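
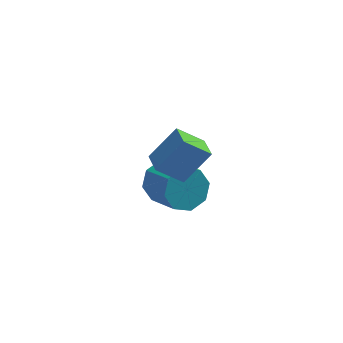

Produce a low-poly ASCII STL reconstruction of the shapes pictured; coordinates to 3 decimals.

solid 
facet normal -0.614 -0.308 -0.727
outer loop
vertex 1.858 -1.588 2.046
vertex 1.577 -0.593 1.862
vertex 2.964 -1.457 1.056
endloop
endfacet
facet normal 0.268 -0.948 0.174
outer loop
vertex 4.063 -0.907 2.358
vertex 1.858 -1.588 2.046
vertex 2.964 -1.457 1.056
endloop
endfacet
facet normal -0.614 -0.307 -0.727
outer loop
vertex 2.964 -1.457 1.056
vertex 1.577 -0.593 1.862
vertex 2.683 -0.462 0.873
endloop
endfacet
facet normal 0.743 0.088 -0.664
outer loop
vertex 2.683 -0.462 0.873
vertex 4.063 -0.907 2.358
vertex 2.964 -1.457 1.056
endloop
endfacet
facet normal -0.743 -0.087 0.664
outer loop
vertex 1.858 -1.588 2.046
vertex 2.676 -0.043 3.164
vertex 1.577 -0.593 1.862
endloop
endfacet
facet normal 0.268 -0.948 0.174
outer loop
vertex 2.957 -1.038 3.347
vertex 1.858 -1.588 2.046
vertex 4.063 -0.907 2.358
endloop
endfacet
facet normal -0.742 -0.088 0.664
outer loop
vertex 2.957 -1.038 3.347
vertex 2.676 -0.043 3.164
vertex 1.858 -1.588 2.046
endloop
endfacet
facet normal -0.268 0.948 -0.174
outer loop
vertex 1.577 -0.593 1.862
vertex 2.676 -0.043 3.164
vertex 2.683 -0.462 0.873
endloop
endfacet
facet normal 0.743 0.087 -0.664
outer loop
vertex 3.782 0.088 2.174
vertex 4.063 -0.907 2.358
vertex 2.683 -0.462 0.873
endloop
endfacet
facet normal -0.268 0.948 -0.174
outer loop
vertex 2.683 -0.462 0.873
vertex 2.676 -0.043 3.164
vertex 3.782 0.088 2.174
endloop
endfacet
facet normal 0.614 0.308 0.727
outer loop
vertex 3.782 0.088 2.174
vertex 2.957 -1.038 3.347
vertex 4.063 -0.907 2.358
endloop
endfacet
facet normal 0.614 0.307 0.727
outer loop
vertex 2.676 -0.043 3.164
vertex 2.957 -1.038 3.347
vertex 3.782 0.088 2.174
endloop
endfacet
facet normal -0.477 0.723 -0.500
outer loop
vertex 2.729 2.534 -1.988
vertex 2.185 1.795 -2.538
vertex 2.027 2.324 -1.622
endloop
endfacet
facet normal 0.195 0.642 0.742
outer loop
vertex 2.729 2.534 -1.988
vertex 2.027 2.324 -1.622
vertex 3.658 1.125 -1.012
endloop
endfacet
facet normal 0.195 0.642 0.741
outer loop
vertex 3.658 1.125 -1.012
vertex 2.027 2.324 -1.622
vertex 2.957 0.915 -0.646
endloop
endfacet
facet normal 0.478 -0.722 0.500
outer loop
vertex 3.658 1.125 -1.012
vertex 2.957 0.915 -0.646
vertex 3.115 0.385 -1.562
endloop
endfacet
facet normal -0.477 0.723 -0.500
outer loop
vertex 2.027 2.324 -1.622
vertex 2.185 1.795 -2.538
vertex 1.417 1.804 -1.792
endloop
endfacet
facet normal -0.468 0.274 0.841
outer loop
vertex 2.027 2.324 -1.622
vertex 1.417 1.804 -1.792
vertex 2.957 0.915 -0.646
endloop
endfacet
facet normal -0.468 0.273 0.841
outer loop
vertex 2.957 0.915 -0.646
vertex 1.417 1.804 -1.792
vertex 2.347 0.395 -0.817
endloop
endfacet
facet normal 0.476 -0.723 0.500
outer loop
vertex 2.957 0.915 -0.646
vertex 2.347 0.395 -0.817
vertex 3.115 0.385 -1.562
endloop
endfacet
facet normal -0.477 0.722 -0.500
outer loop
vertex 1.417 1.804 -1.792
vertex 2.185 1.795 -2.538
vertex 1.258 1.278 -2.4
endloop
endfacet
facet normal -0.857 -0.257 0.446
outer loop
vertex 1.417 1.804 -1.792
vertex 1.258 1.278 -2.4
vertex 2.347 0.395 -0.817
endloop
endfacet
facet normal -0.857 -0.256 0.447
outer loop
vertex 2.347 0.395 -0.817
vertex 1.258 1.278 -2.4
vertex 2.188 -0.131 -1.424
endloop
endfacet
facet normal 0.477 -0.722 0.501
outer loop
vertex 2.347 0.395 -0.817
vertex 2.188 -0.131 -1.424
vertex 3.115 0.385 -1.562
endloop
endfacet
facet normal -0.477 0.722 -0.501
outer loop
vertex 1.258 1.278 -2.4
vertex 2.185 1.795 -2.538
vertex 1.642 1.055 -3.088
endloop
endfacet
facet normal -0.743 -0.635 -0.209
outer loop
vertex 1.258 1.278 -2.4
vertex 1.642 1.055 -3.088
vertex 2.188 -0.131 -1.424
endloop
endfacet
facet normal -0.744 -0.635 -0.208
outer loop
vertex 2.188 -0.131 -1.424
vertex 1.642 1.055 -3.088
vertex 2.571 -0.354 -2.112
endloop
endfacet
facet normal 0.477 -0.723 0.500
outer loop
vertex 2.188 -0.131 -1.424
vertex 2.571 -0.354 -2.112
vertex 3.115 0.385 -1.562
endloop
endfacet
facet normal -0.478 0.722 -0.500
outer loop
vertex 1.642 1.055 -3.088
vertex 2.185 1.795 -2.538
vertex 2.343 1.265 -3.454
endloop
endfacet
facet normal -0.195 -0.642 -0.741
outer loop
vertex 1.642 1.055 -3.088
vertex 2.343 1.265 -3.454
vertex 2.571 -0.354 -2.112
endloop
endfacet
facet normal -0.195 -0.642 -0.742
outer loop
vertex 2.571 -0.354 -2.112
vertex 2.343 1.265 -3.454
vertex 3.273 -0.144 -2.478
endloop
endfacet
facet normal 0.477 -0.723 0.500
outer loop
vertex 2.571 -0.354 -2.112
vertex 3.273 -0.144 -2.478
vertex 3.115 0.385 -1.562
endloop
endfacet
facet normal -0.476 0.723 -0.500
outer loop
vertex 2.343 1.265 -3.454
vertex 2.185 1.795 -2.538
vertex 2.953 1.785 -3.283
endloop
endfacet
facet normal 0.468 -0.273 -0.840
outer loop
vertex 2.343 1.265 -3.454
vertex 2.953 1.785 -3.283
vertex 3.273 -0.144 -2.478
endloop
endfacet
facet normal 0.467 -0.273 -0.841
outer loop
vertex 3.273 -0.144 -2.478
vertex 2.953 1.785 -3.283
vertex 3.883 0.376 -2.308
endloop
endfacet
facet normal 0.477 -0.723 0.500
outer loop
vertex 3.273 -0.144 -2.478
vertex 3.883 0.376 -2.308
vertex 3.115 0.385 -1.562
endloop
endfacet
facet normal -0.477 0.722 -0.501
outer loop
vertex 2.953 1.785 -3.283
vertex 2.185 1.795 -2.538
vertex 3.112 2.311 -2.676
endloop
endfacet
facet normal 0.857 0.257 -0.447
outer loop
vertex 2.953 1.785 -3.283
vertex 3.112 2.311 -2.676
vertex 3.883 0.376 -2.308
endloop
endfacet
facet normal 0.857 0.257 -0.446
outer loop
vertex 3.883 0.376 -2.308
vertex 3.112 2.311 -2.676
vertex 4.042 0.902 -1.7
endloop
endfacet
facet normal 0.477 -0.722 0.500
outer loop
vertex 3.883 0.376 -2.308
vertex 4.042 0.902 -1.7
vertex 3.115 0.385 -1.562
endloop
endfacet
facet normal -0.477 0.723 -0.500
outer loop
vertex 3.112 2.311 -2.676
vertex 2.185 1.795 -2.538
vertex 2.729 2.534 -1.988
endloop
endfacet
facet normal 0.744 0.635 0.208
outer loop
vertex 3.112 2.311 -2.676
vertex 2.729 2.534 -1.988
vertex 4.042 0.902 -1.7
endloop
endfacet
facet normal 0.744 0.635 0.209
outer loop
vertex 4.042 0.902 -1.7
vertex 2.729 2.534 -1.988
vertex 3.658 1.125 -1.012
endloop
endfacet
facet normal 0.477 -0.722 0.501
outer loop
vertex 4.042 0.902 -1.7
vertex 3.658 1.125 -1.012
vertex 3.115 0.385 -1.562
endloop
endfacet

endsolid


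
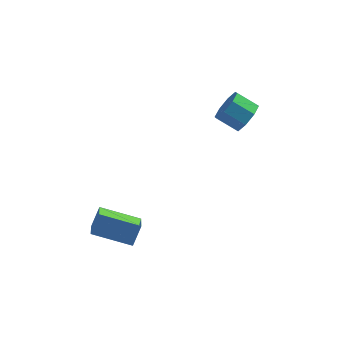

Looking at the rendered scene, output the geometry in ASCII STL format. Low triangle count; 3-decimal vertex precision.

solid 
facet normal -0.333 -0.463 -0.821
outer loop
vertex -2.579 -4.145 -1.463
vertex -4.105 -3.917 -0.972
vertex -2.601 -3.349 -1.903
endloop
endfacet
facet normal 0.943 -0.141 -0.302
outer loop
vertex -2.295 -2.923 -1.148
vertex -2.579 -4.145 -1.463
vertex -2.601 -3.349 -1.903
endloop
endfacet
facet normal -0.333 -0.463 -0.821
outer loop
vertex -2.601 -3.349 -1.903
vertex -4.105 -3.917 -0.972
vertex -4.128 -3.121 -1.412
endloop
endfacet
facet normal -0.025 0.875 -0.484
outer loop
vertex -4.128 -3.121 -1.412
vertex -2.295 -2.923 -1.148
vertex -2.601 -3.349 -1.903
endloop
endfacet
facet normal 0.025 -0.875 0.484
outer loop
vertex -2.579 -4.145 -1.463
vertex -3.799 -3.491 -0.217
vertex -4.105 -3.917 -0.972
endloop
endfacet
facet normal 0.942 -0.141 -0.304
outer loop
vertex -2.272 -3.719 -0.708
vertex -2.579 -4.145 -1.463
vertex -2.295 -2.923 -1.148
endloop
endfacet
facet normal 0.025 -0.875 0.484
outer loop
vertex -2.272 -3.719 -0.708
vertex -3.799 -3.491 -0.217
vertex -2.579 -4.145 -1.463
endloop
endfacet
facet normal -0.943 0.140 0.303
outer loop
vertex -4.105 -3.917 -0.972
vertex -3.799 -3.491 -0.217
vertex -4.128 -3.121 -1.412
endloop
endfacet
facet normal -0.025 0.875 -0.484
outer loop
vertex -3.821 -2.695 -0.657
vertex -2.295 -2.923 -1.148
vertex -4.128 -3.121 -1.412
endloop
endfacet
facet normal -0.942 0.142 0.303
outer loop
vertex -4.128 -3.121 -1.412
vertex -3.799 -3.491 -0.217
vertex -3.821 -2.695 -0.657
endloop
endfacet
facet normal 0.333 0.463 0.821
outer loop
vertex -3.821 -2.695 -0.657
vertex -2.272 -3.719 -0.708
vertex -2.295 -2.923 -1.148
endloop
endfacet
facet normal 0.333 0.463 0.821
outer loop
vertex -3.799 -3.491 -0.217
vertex -2.272 -3.719 -0.708
vertex -3.821 -2.695 -0.657
endloop
endfacet
facet normal 0.812 -0.300 -0.501
outer loop
vertex 2.108 0.984 1.844
vertex 1.686 0.82 1.259
vertex 2.05 1.422 1.488
endloop
endfacet
facet normal 0.576 0.560 0.595
outer loop
vertex 2.108 0.984 1.844
vertex 2.05 1.422 1.488
vertex 1.297 1.284 2.346
endloop
endfacet
facet normal 0.576 0.560 0.595
outer loop
vertex 1.297 1.284 2.346
vertex 2.05 1.422 1.488
vertex 1.239 1.722 1.99
endloop
endfacet
facet normal -0.811 0.301 0.502
outer loop
vertex 1.297 1.284 2.346
vertex 1.239 1.722 1.99
vertex 0.874 1.12 1.761
endloop
endfacet
facet normal 0.811 -0.299 -0.503
outer loop
vertex 2.05 1.422 1.488
vertex 1.686 0.82 1.259
vertex 1.778 1.506 0.999
endloop
endfacet
facet normal 0.334 0.942 -0.024
outer loop
vertex 2.05 1.422 1.488
vertex 1.778 1.506 0.999
vertex 1.239 1.722 1.99
endloop
endfacet
facet normal 0.335 0.942 -0.023
outer loop
vertex 1.239 1.722 1.99
vertex 1.778 1.506 0.999
vertex 0.967 1.807 1.501
endloop
endfacet
facet normal -0.811 0.300 0.503
outer loop
vertex 1.239 1.722 1.99
vertex 0.967 1.807 1.501
vertex 0.874 1.12 1.761
endloop
endfacet
facet normal 0.811 -0.299 -0.503
outer loop
vertex 1.778 1.506 0.999
vertex 1.686 0.82 1.259
vertex 1.452 1.189 0.662
endloop
endfacet
facet normal -0.102 0.772 -0.628
outer loop
vertex 1.778 1.506 0.999
vertex 1.452 1.189 0.662
vertex 0.967 1.807 1.501
endloop
endfacet
facet normal -0.103 0.771 -0.628
outer loop
vertex 0.967 1.807 1.501
vertex 1.452 1.189 0.662
vertex 0.641 1.489 1.164
endloop
endfacet
facet normal -0.811 0.300 0.502
outer loop
vertex 0.967 1.807 1.501
vertex 0.641 1.489 1.164
vertex 0.874 1.12 1.761
endloop
endfacet
facet normal 0.811 -0.299 -0.503
outer loop
vertex 1.452 1.189 0.662
vertex 1.686 0.82 1.259
vertex 1.263 0.656 0.674
endloop
endfacet
facet normal -0.479 0.151 -0.865
outer loop
vertex 1.452 1.189 0.662
vertex 1.263 0.656 0.674
vertex 0.641 1.489 1.164
endloop
endfacet
facet normal -0.479 0.151 -0.865
outer loop
vertex 0.641 1.489 1.164
vertex 1.263 0.656 0.674
vertex 0.452 0.956 1.176
endloop
endfacet
facet normal -0.812 0.299 0.502
outer loop
vertex 0.641 1.489 1.164
vertex 0.452 0.956 1.176
vertex 0.874 1.12 1.761
endloop
endfacet
facet normal 0.811 -0.301 -0.502
outer loop
vertex 1.263 0.656 0.674
vertex 1.686 0.82 1.259
vertex 1.321 0.218 1.03
endloop
endfacet
facet normal -0.576 -0.560 -0.595
outer loop
vertex 1.263 0.656 0.674
vertex 1.321 0.218 1.03
vertex 0.452 0.956 1.176
endloop
endfacet
facet normal -0.576 -0.560 -0.595
outer loop
vertex 0.452 0.956 1.176
vertex 1.321 0.218 1.03
vertex 0.51 0.518 1.532
endloop
endfacet
facet normal -0.812 0.300 0.501
outer loop
vertex 0.452 0.956 1.176
vertex 0.51 0.518 1.532
vertex 0.874 1.12 1.761
endloop
endfacet
facet normal 0.811 -0.300 -0.503
outer loop
vertex 1.321 0.218 1.03
vertex 1.686 0.82 1.259
vertex 1.593 0.133 1.519
endloop
endfacet
facet normal -0.335 -0.942 0.022
outer loop
vertex 1.321 0.218 1.03
vertex 1.593 0.133 1.519
vertex 0.51 0.518 1.532
endloop
endfacet
facet normal -0.335 -0.942 0.024
outer loop
vertex 0.51 0.518 1.532
vertex 1.593 0.133 1.519
vertex 0.782 0.434 2.021
endloop
endfacet
facet normal -0.811 0.299 0.503
outer loop
vertex 0.51 0.518 1.532
vertex 0.782 0.434 2.021
vertex 0.874 1.12 1.761
endloop
endfacet
facet normal 0.811 -0.300 -0.502
outer loop
vertex 1.593 0.133 1.519
vertex 1.686 0.82 1.259
vertex 1.919 0.451 1.856
endloop
endfacet
facet normal 0.103 -0.771 0.628
outer loop
vertex 1.593 0.133 1.519
vertex 1.919 0.451 1.856
vertex 0.782 0.434 2.021
endloop
endfacet
facet normal 0.103 -0.772 0.627
outer loop
vertex 0.782 0.434 2.021
vertex 1.919 0.451 1.856
vertex 1.108 0.751 2.358
endloop
endfacet
facet normal -0.811 0.299 0.503
outer loop
vertex 0.782 0.434 2.021
vertex 1.108 0.751 2.358
vertex 0.874 1.12 1.761
endloop
endfacet
facet normal 0.812 -0.299 -0.502
outer loop
vertex 1.919 0.451 1.856
vertex 1.686 0.82 1.259
vertex 2.108 0.984 1.844
endloop
endfacet
facet normal 0.479 -0.151 0.865
outer loop
vertex 1.919 0.451 1.856
vertex 2.108 0.984 1.844
vertex 1.108 0.751 2.358
endloop
endfacet
facet normal 0.479 -0.151 0.865
outer loop
vertex 1.108 0.751 2.358
vertex 2.108 0.984 1.844
vertex 1.297 1.284 2.346
endloop
endfacet
facet normal -0.811 0.299 0.503
outer loop
vertex 1.108 0.751 2.358
vertex 1.297 1.284 2.346
vertex 0.874 1.12 1.761
endloop
endfacet

endsolid


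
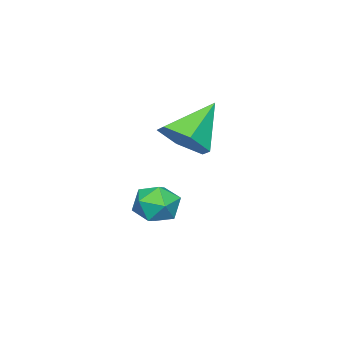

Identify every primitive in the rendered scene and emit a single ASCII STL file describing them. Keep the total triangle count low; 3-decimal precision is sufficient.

solid 
facet normal -0.959 -0.276 -0.063
outer loop
vertex -3.657 -2.368 -3.892
vertex -3.415 -3.239 -3.757
vertex -3.616 -2.705 -3.042
endloop
endfacet
facet normal -0.901 0.386 0.197
outer loop
vertex -3.657 -2.368 -3.892
vertex -3.616 -2.705 -3.042
vertex -3.295 -1.867 -3.217
endloop
endfacet
facet normal -0.554 0.783 -0.284
outer loop
vertex -3.657 -2.368 -3.892
vertex -3.295 -1.867 -3.217
vertex -2.896 -1.883 -4.04
endloop
endfacet
facet normal -0.397 0.366 -0.842
outer loop
vertex -3.657 -2.368 -3.892
vertex -2.896 -1.883 -4.04
vertex -2.97 -2.731 -4.374
endloop
endfacet
facet normal -0.647 -0.289 -0.705
outer loop
vertex -3.657 -2.368 -3.892
vertex -2.97 -2.731 -4.374
vertex -3.415 -3.239 -3.757
endloop
endfacet
facet normal -0.502 0.357 0.788
outer loop
vertex -3.295 -1.867 -3.217
vertex -3.616 -2.705 -3.042
vertex -2.83 -2.429 -2.666
endloop
endfacet
facet normal -0.596 -0.715 0.366
outer loop
vertex -3.616 -2.705 -3.042
vertex -3.415 -3.239 -3.757
vertex -2.904 -3.277 -3.0
endloop
endfacet
facet normal -0.092 -0.735 -0.672
outer loop
vertex -3.415 -3.239 -3.757
vertex -2.97 -2.731 -4.374
vertex -2.505 -3.293 -3.823
endloop
endfacet
facet normal 0.313 0.324 -0.893
outer loop
vertex -2.97 -2.731 -4.374
vertex -2.896 -1.883 -4.04
vertex -2.184 -2.455 -3.998
endloop
endfacet
facet normal 0.060 0.998 0.010
outer loop
vertex -2.896 -1.883 -4.04
vertex -3.295 -1.867 -3.217
vertex -2.385 -1.921 -3.283
endloop
endfacet
facet normal 0.397 -0.366 0.842
outer loop
vertex -2.143 -2.792 -3.148
vertex -2.83 -2.429 -2.666
vertex -2.904 -3.277 -3.0
endloop
endfacet
facet normal 0.554 -0.783 0.284
outer loop
vertex -2.143 -2.792 -3.148
vertex -2.904 -3.277 -3.0
vertex -2.505 -3.293 -3.823
endloop
endfacet
facet normal 0.901 -0.386 -0.197
outer loop
vertex -2.143 -2.792 -3.148
vertex -2.505 -3.293 -3.823
vertex -2.184 -2.455 -3.998
endloop
endfacet
facet normal 0.959 0.276 0.063
outer loop
vertex -2.143 -2.792 -3.148
vertex -2.184 -2.455 -3.998
vertex -2.385 -1.921 -3.283
endloop
endfacet
facet normal 0.647 0.289 0.705
outer loop
vertex -2.143 -2.792 -3.148
vertex -2.385 -1.921 -3.283
vertex -2.83 -2.429 -2.666
endloop
endfacet
facet normal -0.313 -0.324 0.893
outer loop
vertex -2.904 -3.277 -3.0
vertex -2.83 -2.429 -2.666
vertex -3.616 -2.705 -3.042
endloop
endfacet
facet normal -0.060 -0.998 -0.010
outer loop
vertex -2.505 -3.293 -3.823
vertex -2.904 -3.277 -3.0
vertex -3.415 -3.239 -3.757
endloop
endfacet
facet normal 0.502 -0.357 -0.788
outer loop
vertex -2.184 -2.455 -3.998
vertex -2.505 -3.293 -3.823
vertex -2.97 -2.731 -4.374
endloop
endfacet
facet normal 0.596 0.715 -0.366
outer loop
vertex -2.385 -1.921 -3.283
vertex -2.184 -2.455 -3.998
vertex -2.896 -1.883 -4.04
endloop
endfacet
facet normal 0.092 0.735 0.672
outer loop
vertex -2.83 -2.429 -2.666
vertex -2.385 -1.921 -3.283
vertex -3.295 -1.867 -3.217
endloop
endfacet
facet normal 0.701 -0.199 -0.684
outer loop
vertex -1.877 -1.672 0.535
vertex -2.513 -1.315 -0.221
vertex -1.853 -0.658 0.264
endloop
endfacet
facet normal 0.351 0.234 0.907
outer loop
vertex -1.877 -1.672 0.535
vertex -1.853 -0.658 0.264
vertex -3.887 -0.925 1.121
endloop
endfacet
facet normal 0.701 -0.199 -0.684
outer loop
vertex -1.853 -0.658 0.264
vertex -2.513 -1.315 -0.221
vertex -2.489 -0.301 -0.492
endloop
endfacet
facet normal 0.046 0.918 0.395
outer loop
vertex -1.853 -0.658 0.264
vertex -2.489 -0.301 -0.492
vertex -3.887 -0.925 1.121
endloop
endfacet
facet normal 0.701 -0.200 -0.685
outer loop
vertex -2.489 -0.301 -0.492
vertex -2.513 -1.315 -0.221
vertex -3.149 -0.959 -0.976
endloop
endfacet
facet normal -0.601 0.767 -0.224
outer loop
vertex -2.489 -0.301 -0.492
vertex -3.149 -0.959 -0.976
vertex -3.887 -0.925 1.121
endloop
endfacet
facet normal 0.701 -0.200 -0.685
outer loop
vertex -3.149 -0.959 -0.976
vertex -2.513 -1.315 -0.221
vertex -3.173 -1.973 -0.705
endloop
endfacet
facet normal -0.942 -0.066 -0.330
outer loop
vertex -3.149 -0.959 -0.976
vertex -3.173 -1.973 -0.705
vertex -3.887 -0.925 1.121
endloop
endfacet
facet normal 0.701 -0.199 -0.685
outer loop
vertex -3.173 -1.973 -0.705
vertex -2.513 -1.315 -0.221
vertex -2.536 -2.329 0.05
endloop
endfacet
facet normal -0.635 -0.750 0.182
outer loop
vertex -3.173 -1.973 -0.705
vertex -2.536 -2.329 0.05
vertex -3.887 -0.925 1.121
endloop
endfacet
facet normal 0.702 -0.199 -0.684
outer loop
vertex -2.536 -2.329 0.05
vertex -2.513 -1.315 -0.221
vertex -1.877 -1.672 0.535
endloop
endfacet
facet normal 0.010 -0.600 0.800
outer loop
vertex -2.536 -2.329 0.05
vertex -1.877 -1.672 0.535
vertex -3.887 -0.925 1.121
endloop
endfacet

endsolid


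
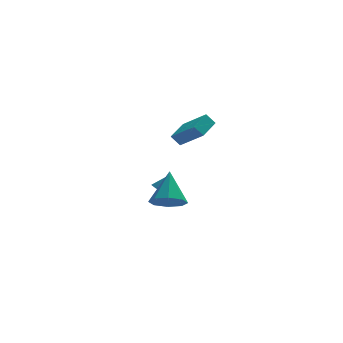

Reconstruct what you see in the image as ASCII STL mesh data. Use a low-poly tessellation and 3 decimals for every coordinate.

solid 
facet normal -0.595 0.225 0.772
outer loop
vertex 1.46 -0.94 4.265
vertex 2.421 0.221 4.667
vertex 0.458 0.28 3.138
endloop
endfacet
facet normal -0.616 -0.744 -0.258
outer loop
vertex 0.939 0.099 2.513
vertex 1.46 -0.94 4.265
vertex 0.458 0.28 3.138
endloop
endfacet
facet normal -0.595 0.224 0.772
outer loop
vertex 0.458 0.28 3.138
vertex 2.421 0.221 4.667
vertex 1.418 1.442 3.54
endloop
endfacet
facet normal -0.518 0.629 -0.580
outer loop
vertex 1.418 1.442 3.54
vertex 0.939 0.099 2.513
vertex 0.458 0.28 3.138
endloop
endfacet
facet normal 0.517 -0.629 0.580
outer loop
vertex 1.46 -0.94 4.265
vertex 2.902 0.04 4.042
vertex 2.421 0.221 4.667
endloop
endfacet
facet normal -0.616 -0.744 -0.258
outer loop
vertex 1.942 -1.122 3.64
vertex 1.46 -0.94 4.265
vertex 0.939 0.099 2.513
endloop
endfacet
facet normal 0.517 -0.628 0.582
outer loop
vertex 1.942 -1.122 3.64
vertex 2.902 0.04 4.042
vertex 1.46 -0.94 4.265
endloop
endfacet
facet normal 0.616 0.744 0.258
outer loop
vertex 2.421 0.221 4.667
vertex 2.902 0.04 4.042
vertex 1.418 1.442 3.54
endloop
endfacet
facet normal -0.516 0.629 -0.581
outer loop
vertex 1.9 1.26 2.915
vertex 0.939 0.099 2.513
vertex 1.418 1.442 3.54
endloop
endfacet
facet normal 0.616 0.744 0.258
outer loop
vertex 1.418 1.442 3.54
vertex 2.902 0.04 4.042
vertex 1.9 1.26 2.915
endloop
endfacet
facet normal 0.594 -0.225 -0.772
outer loop
vertex 1.9 1.26 2.915
vertex 1.942 -1.122 3.64
vertex 0.939 0.099 2.513
endloop
endfacet
facet normal 0.595 -0.224 -0.772
outer loop
vertex 2.902 0.04 4.042
vertex 1.942 -1.122 3.64
vertex 1.9 1.26 2.915
endloop
endfacet
facet normal -0.320 -0.017 -0.947
outer loop
vertex 1.446 3.626 -2.446
vertex 0.766 3.451 -2.213
vertex 1.058 4.122 -2.324
endloop
endfacet
facet normal 0.786 0.540 0.301
outer loop
vertex 1.446 3.626 -2.446
vertex 1.058 4.122 -2.324
vertex 1.094 3.469 -1.247
endloop
endfacet
facet normal -0.321 -0.017 -0.947
outer loop
vertex 1.058 4.122 -2.324
vertex 0.766 3.451 -2.213
vertex 0.45 4.113 -2.118
endloop
endfacet
facet normal 0.160 0.847 0.508
outer loop
vertex 1.058 4.122 -2.324
vertex 0.45 4.113 -2.118
vertex 1.094 3.469 -1.247
endloop
endfacet
facet normal -0.321 -0.018 -0.947
outer loop
vertex 0.45 4.113 -2.118
vertex 0.766 3.451 -2.213
vertex 0.08 3.605 -1.983
endloop
endfacet
facet normal -0.454 0.522 0.722
outer loop
vertex 0.45 4.113 -2.118
vertex 0.08 3.605 -1.983
vertex 1.094 3.469 -1.247
endloop
endfacet
facet normal -0.321 -0.017 -0.947
outer loop
vertex 0.08 3.605 -1.983
vertex 0.766 3.451 -2.213
vertex 0.228 2.981 -2.022
endloop
endfacet
facet normal -0.593 -0.190 0.782
outer loop
vertex 0.08 3.605 -1.983
vertex 0.228 2.981 -2.022
vertex 1.094 3.469 -1.247
endloop
endfacet
facet normal -0.320 -0.018 -0.947
outer loop
vertex 0.228 2.981 -2.022
vertex 0.766 3.451 -2.213
vertex 0.781 2.711 -2.204
endloop
endfacet
facet normal -0.154 -0.749 0.644
outer loop
vertex 0.228 2.981 -2.022
vertex 0.781 2.711 -2.204
vertex 1.094 3.469 -1.247
endloop
endfacet
facet normal -0.321 -0.018 -0.947
outer loop
vertex 0.781 2.711 -2.204
vertex 0.766 3.451 -2.213
vertex 1.323 2.998 -2.393
endloop
endfacet
facet normal 0.534 -0.739 0.410
outer loop
vertex 0.781 2.711 -2.204
vertex 1.323 2.998 -2.393
vertex 1.094 3.469 -1.247
endloop
endfacet
facet normal -0.320 -0.017 -0.947
outer loop
vertex 1.323 2.998 -2.393
vertex 0.766 3.451 -2.213
vertex 1.446 3.626 -2.446
endloop
endfacet
facet normal 0.952 -0.165 0.258
outer loop
vertex 1.323 2.998 -2.393
vertex 1.446 3.626 -2.446
vertex 1.094 3.469 -1.247
endloop
endfacet
facet normal -0.182 -0.640 -0.747
outer loop
vertex 0.102 -3.88 -0.276
vertex -0.72 -4.25 0.242
vertex -0.569 -3.488 -0.448
endloop
endfacet
facet normal 0.537 0.797 -0.276
outer loop
vertex 0.102 -3.88 -0.276
vertex -0.569 -3.488 -0.448
vertex -0.32 -2.85 1.878
endloop
endfacet
facet normal -0.183 -0.640 -0.747
outer loop
vertex -0.569 -3.488 -0.448
vertex -0.72 -4.25 0.242
vertex -1.328 -3.542 -0.216
endloop
endfacet
facet normal -0.144 0.958 -0.247
outer loop
vertex -0.569 -3.488 -0.448
vertex -1.328 -3.542 -0.216
vertex -0.32 -2.85 1.878
endloop
endfacet
facet normal -0.183 -0.640 -0.746
outer loop
vertex -1.328 -3.542 -0.216
vertex -0.72 -4.25 0.242
vertex -1.732 -4.011 0.285
endloop
endfacet
facet normal -0.698 0.709 0.101
outer loop
vertex -1.328 -3.542 -0.216
vertex -1.732 -4.011 0.285
vertex -0.32 -2.85 1.878
endloop
endfacet
facet normal -0.183 -0.640 -0.746
outer loop
vertex -1.732 -4.011 0.285
vertex -0.72 -4.25 0.242
vertex -1.542 -4.62 0.761
endloop
endfacet
facet normal -0.800 0.194 0.568
outer loop
vertex -1.732 -4.011 0.285
vertex -1.542 -4.62 0.761
vertex -0.32 -2.85 1.878
endloop
endfacet
facet normal -0.183 -0.640 -0.747
outer loop
vertex -1.542 -4.62 0.761
vertex -0.72 -4.25 0.242
vertex -0.872 -5.013 0.933
endloop
endfacet
facet normal -0.391 -0.283 0.876
outer loop
vertex -1.542 -4.62 0.761
vertex -0.872 -5.013 0.933
vertex -0.32 -2.85 1.878
endloop
endfacet
facet normal -0.182 -0.640 -0.747
outer loop
vertex -0.872 -5.013 0.933
vertex -0.72 -4.25 0.242
vertex -0.112 -4.959 0.701
endloop
endfacet
facet normal 0.290 -0.444 0.848
outer loop
vertex -0.872 -5.013 0.933
vertex -0.112 -4.959 0.701
vertex -0.32 -2.85 1.878
endloop
endfacet
facet normal -0.183 -0.640 -0.746
outer loop
vertex -0.112 -4.959 0.701
vertex -0.72 -4.25 0.242
vertex 0.291 -4.49 0.2
endloop
endfacet
facet normal 0.845 -0.194 0.498
outer loop
vertex -0.112 -4.959 0.701
vertex 0.291 -4.49 0.2
vertex -0.32 -2.85 1.878
endloop
endfacet
facet normal -0.183 -0.639 -0.747
outer loop
vertex 0.291 -4.49 0.2
vertex -0.72 -4.25 0.242
vertex 0.102 -3.88 -0.276
endloop
endfacet
facet normal 0.947 0.319 0.033
outer loop
vertex 0.291 -4.49 0.2
vertex 0.102 -3.88 -0.276
vertex -0.32 -2.85 1.878
endloop
endfacet

endsolid


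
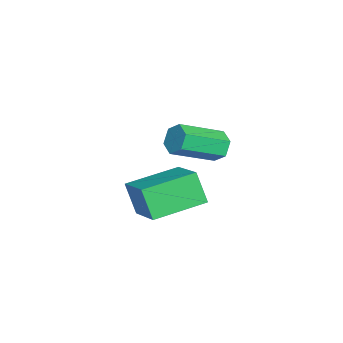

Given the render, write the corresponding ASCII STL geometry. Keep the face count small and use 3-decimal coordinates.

solid 
facet normal -0.812 -0.423 -0.401
outer loop
vertex -3.911 -3.029 -1.354
vertex -4.981 -1.259 -1.053
vertex -3.529 -2.587 -2.593
endloop
endfacet
facet normal 0.512 -0.847 -0.144
outer loop
vertex -2.059 -1.821 -1.867
vertex -3.911 -3.029 -1.354
vertex -3.529 -2.587 -2.593
endloop
endfacet
facet normal -0.812 -0.423 -0.401
outer loop
vertex -3.529 -2.587 -2.593
vertex -4.981 -1.259 -1.053
vertex -4.599 -0.817 -2.292
endloop
endfacet
facet normal 0.279 0.322 -0.905
outer loop
vertex -4.599 -0.817 -2.292
vertex -2.059 -1.821 -1.867
vertex -3.529 -2.587 -2.593
endloop
endfacet
facet normal -0.279 -0.322 0.905
outer loop
vertex -3.911 -3.029 -1.354
vertex -3.511 -0.493 -0.327
vertex -4.981 -1.259 -1.053
endloop
endfacet
facet normal 0.512 -0.847 -0.144
outer loop
vertex -2.441 -2.263 -0.628
vertex -3.911 -3.029 -1.354
vertex -2.059 -1.821 -1.867
endloop
endfacet
facet normal -0.279 -0.322 0.905
outer loop
vertex -2.441 -2.263 -0.628
vertex -3.511 -0.493 -0.327
vertex -3.911 -3.029 -1.354
endloop
endfacet
facet normal -0.512 0.847 0.144
outer loop
vertex -4.981 -1.259 -1.053
vertex -3.511 -0.493 -0.327
vertex -4.599 -0.817 -2.292
endloop
endfacet
facet normal 0.279 0.322 -0.905
outer loop
vertex -3.129 -0.051 -1.566
vertex -2.059 -1.821 -1.867
vertex -4.599 -0.817 -2.292
endloop
endfacet
facet normal -0.512 0.847 0.144
outer loop
vertex -4.599 -0.817 -2.292
vertex -3.511 -0.493 -0.327
vertex -3.129 -0.051 -1.566
endloop
endfacet
facet normal 0.812 0.423 0.401
outer loop
vertex -3.129 -0.051 -1.566
vertex -2.441 -2.263 -0.628
vertex -2.059 -1.821 -1.867
endloop
endfacet
facet normal 0.812 0.423 0.401
outer loop
vertex -3.511 -0.493 -0.327
vertex -2.441 -2.263 -0.628
vertex -3.129 -0.051 -1.566
endloop
endfacet
facet normal -0.472 0.768 -0.434
outer loop
vertex -2.117 0.764 2.19
vertex -2.379 0.369 1.776
vertex -2.672 0.496 2.319
endloop
endfacet
facet normal -0.027 0.479 0.878
outer loop
vertex -2.117 0.764 2.19
vertex -2.672 0.496 2.319
vertex -1.258 -0.634 2.979
endloop
endfacet
facet normal -0.027 0.479 0.878
outer loop
vertex -1.258 -0.634 2.979
vertex -2.672 0.496 2.319
vertex -1.813 -0.902 3.108
endloop
endfacet
facet normal 0.472 -0.768 0.433
outer loop
vertex -1.258 -0.634 2.979
vertex -1.813 -0.902 3.108
vertex -1.521 -1.029 2.564
endloop
endfacet
facet normal -0.472 0.768 -0.434
outer loop
vertex -2.672 0.496 2.319
vertex -2.379 0.369 1.776
vertex -2.934 0.101 1.905
endloop
endfacet
facet normal -0.777 -0.130 0.616
outer loop
vertex -2.672 0.496 2.319
vertex -2.934 0.101 1.905
vertex -1.813 -0.902 3.108
endloop
endfacet
facet normal -0.777 -0.130 0.616
outer loop
vertex -1.813 -0.902 3.108
vertex -2.934 0.101 1.905
vertex -2.076 -1.297 2.693
endloop
endfacet
facet normal 0.472 -0.768 0.433
outer loop
vertex -1.813 -0.902 3.108
vertex -2.076 -1.297 2.693
vertex -1.521 -1.029 2.564
endloop
endfacet
facet normal -0.472 0.768 -0.433
outer loop
vertex -2.934 0.101 1.905
vertex -2.379 0.369 1.776
vertex -2.642 -0.026 1.361
endloop
endfacet
facet normal -0.750 -0.608 -0.261
outer loop
vertex -2.934 0.101 1.905
vertex -2.642 -0.026 1.361
vertex -2.076 -1.297 2.693
endloop
endfacet
facet normal -0.749 -0.608 -0.262
outer loop
vertex -2.076 -1.297 2.693
vertex -2.642 -0.026 1.361
vertex -1.783 -1.424 2.15
endloop
endfacet
facet normal 0.472 -0.768 0.434
outer loop
vertex -2.076 -1.297 2.693
vertex -1.783 -1.424 2.15
vertex -1.521 -1.029 2.564
endloop
endfacet
facet normal -0.472 0.768 -0.433
outer loop
vertex -2.642 -0.026 1.361
vertex -2.379 0.369 1.776
vertex -2.087 0.242 1.232
endloop
endfacet
facet normal 0.027 -0.479 -0.878
outer loop
vertex -2.642 -0.026 1.361
vertex -2.087 0.242 1.232
vertex -1.783 -1.424 2.15
endloop
endfacet
facet normal 0.027 -0.479 -0.878
outer loop
vertex -1.783 -1.424 2.15
vertex -2.087 0.242 1.232
vertex -1.228 -1.156 2.021
endloop
endfacet
facet normal 0.472 -0.768 0.434
outer loop
vertex -1.783 -1.424 2.15
vertex -1.228 -1.156 2.021
vertex -1.521 -1.029 2.564
endloop
endfacet
facet normal -0.472 0.768 -0.433
outer loop
vertex -2.087 0.242 1.232
vertex -2.379 0.369 1.776
vertex -1.824 0.637 1.647
endloop
endfacet
facet normal 0.777 0.130 -0.616
outer loop
vertex -2.087 0.242 1.232
vertex -1.824 0.637 1.647
vertex -1.228 -1.156 2.021
endloop
endfacet
facet normal 0.777 0.130 -0.616
outer loop
vertex -1.228 -1.156 2.021
vertex -1.824 0.637 1.647
vertex -0.966 -0.761 2.435
endloop
endfacet
facet normal 0.472 -0.768 0.434
outer loop
vertex -1.228 -1.156 2.021
vertex -0.966 -0.761 2.435
vertex -1.521 -1.029 2.564
endloop
endfacet
facet normal -0.472 0.768 -0.434
outer loop
vertex -1.824 0.637 1.647
vertex -2.379 0.369 1.776
vertex -2.117 0.764 2.19
endloop
endfacet
facet normal 0.750 0.608 0.262
outer loop
vertex -1.824 0.637 1.647
vertex -2.117 0.764 2.19
vertex -0.966 -0.761 2.435
endloop
endfacet
facet normal 0.750 0.608 0.261
outer loop
vertex -0.966 -0.761 2.435
vertex -2.117 0.764 2.19
vertex -1.258 -0.634 2.979
endloop
endfacet
facet normal 0.472 -0.768 0.433
outer loop
vertex -0.966 -0.761 2.435
vertex -1.258 -0.634 2.979
vertex -1.521 -1.029 2.564
endloop
endfacet

endsolid


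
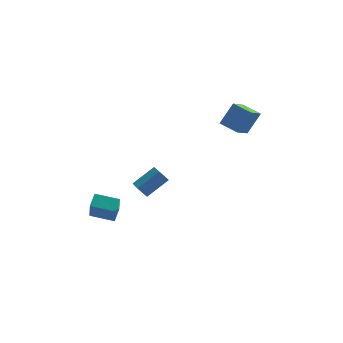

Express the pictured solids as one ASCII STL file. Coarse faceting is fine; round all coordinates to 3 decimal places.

solid 
facet normal -0.657 0.124 0.743
outer loop
vertex -2.263 2.19 -3.346
vertex -0.979 2.945 -2.336
vertex -2.639 3.583 -3.91
endloop
endfacet
facet normal -0.713 -0.420 -0.561
outer loop
vertex -2.061 3.475 -4.564
vertex -2.263 2.19 -3.346
vertex -2.639 3.583 -3.91
endloop
endfacet
facet normal -0.658 0.122 0.743
outer loop
vertex -2.639 3.583 -3.91
vertex -0.979 2.945 -2.336
vertex -1.356 4.339 -2.899
endloop
endfacet
facet normal -0.243 0.899 -0.364
outer loop
vertex -1.356 4.339 -2.899
vertex -2.061 3.475 -4.564
vertex -2.639 3.583 -3.91
endloop
endfacet
facet normal 0.243 -0.899 0.363
outer loop
vertex -2.263 2.19 -3.346
vertex -0.401 2.837 -2.99
vertex -0.979 2.945 -2.336
endloop
endfacet
facet normal -0.714 -0.420 -0.561
outer loop
vertex -1.684 2.081 -4.001
vertex -2.263 2.19 -3.346
vertex -2.061 3.475 -4.564
endloop
endfacet
facet normal 0.243 -0.899 0.364
outer loop
vertex -1.684 2.081 -4.001
vertex -0.401 2.837 -2.99
vertex -2.263 2.19 -3.346
endloop
endfacet
facet normal 0.713 0.420 0.561
outer loop
vertex -0.979 2.945 -2.336
vertex -0.401 2.837 -2.99
vertex -1.356 4.339 -2.899
endloop
endfacet
facet normal -0.242 0.899 -0.364
outer loop
vertex -0.777 4.23 -3.554
vertex -2.061 3.475 -4.564
vertex -1.356 4.339 -2.899
endloop
endfacet
facet normal 0.714 0.420 0.561
outer loop
vertex -1.356 4.339 -2.899
vertex -0.401 2.837 -2.99
vertex -0.777 4.23 -3.554
endloop
endfacet
facet normal 0.657 -0.123 -0.744
outer loop
vertex -0.777 4.23 -3.554
vertex -1.684 2.081 -4.001
vertex -2.061 3.475 -4.564
endloop
endfacet
facet normal 0.658 -0.123 -0.743
outer loop
vertex -0.401 2.837 -2.99
vertex -1.684 2.081 -4.001
vertex -0.777 4.23 -3.554
endloop
endfacet
facet normal -0.467 -0.355 -0.810
outer loop
vertex 3.712 0.843 2.778
vertex 2.661 1.572 3.064
vertex 4.304 2.038 1.912
endloop
endfacet
facet normal 0.802 -0.556 -0.219
outer loop
vertex 5.079 2.628 3.256
vertex 3.712 0.843 2.778
vertex 4.304 2.038 1.912
endloop
endfacet
facet normal -0.467 -0.355 -0.810
outer loop
vertex 4.304 2.038 1.912
vertex 2.661 1.572 3.064
vertex 3.254 2.766 2.198
endloop
endfacet
facet normal 0.373 0.751 -0.545
outer loop
vertex 3.254 2.766 2.198
vertex 5.079 2.628 3.256
vertex 4.304 2.038 1.912
endloop
endfacet
facet normal -0.373 -0.751 0.545
outer loop
vertex 3.712 0.843 2.778
vertex 3.436 2.162 4.408
vertex 2.661 1.572 3.064
endloop
endfacet
facet normal 0.802 -0.556 -0.217
outer loop
vertex 4.486 1.434 4.122
vertex 3.712 0.843 2.778
vertex 5.079 2.628 3.256
endloop
endfacet
facet normal -0.372 -0.751 0.545
outer loop
vertex 4.486 1.434 4.122
vertex 3.436 2.162 4.408
vertex 3.712 0.843 2.778
endloop
endfacet
facet normal -0.802 0.556 0.218
outer loop
vertex 2.661 1.572 3.064
vertex 3.436 2.162 4.408
vertex 3.254 2.766 2.198
endloop
endfacet
facet normal 0.373 0.751 -0.545
outer loop
vertex 4.028 3.357 3.542
vertex 5.079 2.628 3.256
vertex 3.254 2.766 2.198
endloop
endfacet
facet normal -0.802 0.555 0.218
outer loop
vertex 3.254 2.766 2.198
vertex 3.436 2.162 4.408
vertex 4.028 3.357 3.542
endloop
endfacet
facet normal 0.467 0.355 0.810
outer loop
vertex 4.028 3.357 3.542
vertex 4.486 1.434 4.122
vertex 5.079 2.628 3.256
endloop
endfacet
facet normal 0.467 0.355 0.810
outer loop
vertex 3.436 2.162 4.408
vertex 4.486 1.434 4.122
vertex 4.028 3.357 3.542
endloop
endfacet
facet normal -0.971 0.159 0.176
outer loop
vertex -4.464 -2.408 -0.508
vertex -4.594 -1.426 -2.106
vertex -4.682 -3.213 -0.985
endloop
endfacet
facet normal 0.070 -0.522 0.850
outer loop
vertex -3.206 -3.454 -1.254
vertex -4.464 -2.408 -0.508
vertex -4.682 -3.213 -0.985
endloop
endfacet
facet normal -0.971 0.159 0.178
outer loop
vertex -4.682 -3.213 -0.985
vertex -4.594 -1.426 -2.106
vertex -4.813 -2.23 -2.583
endloop
endfacet
facet normal -0.227 -0.838 -0.497
outer loop
vertex -4.813 -2.23 -2.583
vertex -3.206 -3.454 -1.254
vertex -4.682 -3.213 -0.985
endloop
endfacet
facet normal 0.227 0.838 0.496
outer loop
vertex -4.464 -2.408 -0.508
vertex -3.118 -1.667 -2.375
vertex -4.594 -1.426 -2.106
endloop
endfacet
facet normal 0.069 -0.523 0.850
outer loop
vertex -2.987 -2.65 -0.777
vertex -4.464 -2.408 -0.508
vertex -3.206 -3.454 -1.254
endloop
endfacet
facet normal 0.228 0.838 0.497
outer loop
vertex -2.987 -2.65 -0.777
vertex -3.118 -1.667 -2.375
vertex -4.464 -2.408 -0.508
endloop
endfacet
facet normal -0.069 0.523 -0.850
outer loop
vertex -4.594 -1.426 -2.106
vertex -3.118 -1.667 -2.375
vertex -4.813 -2.23 -2.583
endloop
endfacet
facet normal -0.228 -0.838 -0.496
outer loop
vertex -3.336 -2.472 -2.852
vertex -3.206 -3.454 -1.254
vertex -4.813 -2.23 -2.583
endloop
endfacet
facet normal -0.069 0.522 -0.850
outer loop
vertex -4.813 -2.23 -2.583
vertex -3.118 -1.667 -2.375
vertex -3.336 -2.472 -2.852
endloop
endfacet
facet normal 0.971 -0.160 -0.177
outer loop
vertex -3.336 -2.472 -2.852
vertex -2.987 -2.65 -0.777
vertex -3.206 -3.454 -1.254
endloop
endfacet
facet normal 0.971 -0.158 -0.177
outer loop
vertex -3.118 -1.667 -2.375
vertex -2.987 -2.65 -0.777
vertex -3.336 -2.472 -2.852
endloop
endfacet

endsolid


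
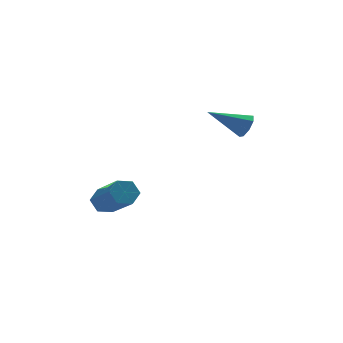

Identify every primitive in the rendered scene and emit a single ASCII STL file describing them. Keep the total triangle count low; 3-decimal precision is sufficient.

solid 
facet normal -0.163 0.777 -0.608
outer loop
vertex -1.645 -1.052 -2.462
vertex -1.981 -1.354 -2.758
vertex -2.171 -1.068 -2.341
endloop
endfacet
facet normal 0.156 0.628 0.763
outer loop
vertex -1.645 -1.052 -2.462
vertex -2.171 -1.068 -2.341
vertex -1.323 -2.585 -1.266
endloop
endfacet
facet normal 0.156 0.628 0.763
outer loop
vertex -1.323 -2.585 -1.266
vertex -2.171 -1.068 -2.341
vertex -1.849 -2.601 -1.145
endloop
endfacet
facet normal 0.163 -0.778 0.606
outer loop
vertex -1.323 -2.585 -1.266
vertex -1.849 -2.601 -1.145
vertex -1.659 -2.886 -1.562
endloop
endfacet
facet normal -0.163 0.777 -0.608
outer loop
vertex -2.171 -1.068 -2.341
vertex -1.981 -1.354 -2.758
vertex -2.507 -1.37 -2.637
endloop
endfacet
facet normal -0.766 0.288 0.575
outer loop
vertex -2.171 -1.068 -2.341
vertex -2.507 -1.37 -2.637
vertex -1.849 -2.601 -1.145
endloop
endfacet
facet normal -0.765 0.288 0.575
outer loop
vertex -1.849 -2.601 -1.145
vertex -2.507 -1.37 -2.637
vertex -2.185 -2.902 -1.441
endloop
endfacet
facet normal 0.163 -0.778 0.606
outer loop
vertex -1.849 -2.601 -1.145
vertex -2.185 -2.902 -1.441
vertex -1.659 -2.886 -1.562
endloop
endfacet
facet normal -0.163 0.778 -0.606
outer loop
vertex -2.507 -1.37 -2.637
vertex -1.981 -1.354 -2.758
vertex -2.317 -1.655 -3.054
endloop
endfacet
facet normal -0.922 -0.340 -0.187
outer loop
vertex -2.507 -1.37 -2.637
vertex -2.317 -1.655 -3.054
vertex -2.185 -2.902 -1.441
endloop
endfacet
facet normal -0.922 -0.340 -0.187
outer loop
vertex -2.185 -2.902 -1.441
vertex -2.317 -1.655 -3.054
vertex -1.995 -3.188 -1.858
endloop
endfacet
facet normal 0.163 -0.777 0.608
outer loop
vertex -2.185 -2.902 -1.441
vertex -1.995 -3.188 -1.858
vertex -1.659 -2.886 -1.562
endloop
endfacet
facet normal -0.163 0.778 -0.606
outer loop
vertex -2.317 -1.655 -3.054
vertex -1.981 -1.354 -2.758
vertex -1.791 -1.639 -3.175
endloop
endfacet
facet normal -0.156 -0.628 -0.763
outer loop
vertex -2.317 -1.655 -3.054
vertex -1.791 -1.639 -3.175
vertex -1.995 -3.188 -1.858
endloop
endfacet
facet normal -0.156 -0.628 -0.763
outer loop
vertex -1.995 -3.188 -1.858
vertex -1.791 -1.639 -3.175
vertex -1.469 -3.172 -1.979
endloop
endfacet
facet normal 0.163 -0.777 0.608
outer loop
vertex -1.995 -3.188 -1.858
vertex -1.469 -3.172 -1.979
vertex -1.659 -2.886 -1.562
endloop
endfacet
facet normal -0.163 0.778 -0.606
outer loop
vertex -1.791 -1.639 -3.175
vertex -1.981 -1.354 -2.758
vertex -1.455 -1.338 -2.879
endloop
endfacet
facet normal 0.765 -0.288 -0.576
outer loop
vertex -1.791 -1.639 -3.175
vertex -1.455 -1.338 -2.879
vertex -1.469 -3.172 -1.979
endloop
endfacet
facet normal 0.766 -0.288 -0.575
outer loop
vertex -1.469 -3.172 -1.979
vertex -1.455 -1.338 -2.879
vertex -1.133 -2.87 -1.683
endloop
endfacet
facet normal 0.163 -0.777 0.608
outer loop
vertex -1.469 -3.172 -1.979
vertex -1.133 -2.87 -1.683
vertex -1.659 -2.886 -1.562
endloop
endfacet
facet normal -0.163 0.777 -0.608
outer loop
vertex -1.455 -1.338 -2.879
vertex -1.981 -1.354 -2.758
vertex -1.645 -1.052 -2.462
endloop
endfacet
facet normal 0.922 0.340 0.187
outer loop
vertex -1.455 -1.338 -2.879
vertex -1.645 -1.052 -2.462
vertex -1.133 -2.87 -1.683
endloop
endfacet
facet normal 0.922 0.340 0.188
outer loop
vertex -1.133 -2.87 -1.683
vertex -1.645 -1.052 -2.462
vertex -1.323 -2.585 -1.266
endloop
endfacet
facet normal 0.163 -0.778 0.606
outer loop
vertex -1.133 -2.87 -1.683
vertex -1.323 -2.585 -1.266
vertex -1.659 -2.886 -1.562
endloop
endfacet
facet normal 0.861 -0.179 -0.475
outer loop
vertex 3.055 -1.725 0.816
vertex 2.802 -1.774 0.376
vertex 3.02 -1.386 0.625
endloop
endfacet
facet normal 0.217 0.496 0.841
outer loop
vertex 3.055 -1.725 0.816
vertex 3.02 -1.386 0.625
vertex 1.518 -1.506 1.084
endloop
endfacet
facet normal 0.862 -0.180 -0.474
outer loop
vertex 3.02 -1.386 0.625
vertex 2.802 -1.774 0.376
vertex 2.858 -1.275 0.288
endloop
endfacet
facet normal 0.017 0.952 0.305
outer loop
vertex 3.02 -1.386 0.625
vertex 2.858 -1.275 0.288
vertex 1.518 -1.506 1.084
endloop
endfacet
facet normal 0.860 -0.181 -0.477
outer loop
vertex 2.858 -1.275 0.288
vertex 2.802 -1.774 0.376
vertex 2.662 -1.455 0.003
endloop
endfacet
facet normal -0.343 0.883 -0.321
outer loop
vertex 2.858 -1.275 0.288
vertex 2.662 -1.455 0.003
vertex 1.518 -1.506 1.084
endloop
endfacet
facet normal 0.862 -0.178 -0.476
outer loop
vertex 2.662 -1.455 0.003
vertex 2.802 -1.774 0.376
vertex 2.549 -1.823 -0.064
endloop
endfacet
facet normal -0.657 0.326 -0.680
outer loop
vertex 2.662 -1.455 0.003
vertex 2.549 -1.823 -0.064
vertex 1.518 -1.506 1.084
endloop
endfacet
facet normal 0.861 -0.180 -0.475
outer loop
vertex 2.549 -1.823 -0.064
vertex 2.802 -1.774 0.376
vertex 2.583 -2.161 0.126
endloop
endfacet
facet normal -0.737 -0.386 -0.555
outer loop
vertex 2.549 -1.823 -0.064
vertex 2.583 -2.161 0.126
vertex 1.518 -1.506 1.084
endloop
endfacet
facet normal 0.861 -0.180 -0.476
outer loop
vertex 2.583 -2.161 0.126
vertex 2.802 -1.774 0.376
vertex 2.746 -2.273 0.463
endloop
endfacet
facet normal -0.537 -0.843 -0.020
outer loop
vertex 2.583 -2.161 0.126
vertex 2.746 -2.273 0.463
vertex 1.518 -1.506 1.084
endloop
endfacet
facet normal 0.862 -0.179 -0.475
outer loop
vertex 2.746 -2.273 0.463
vertex 2.802 -1.774 0.376
vertex 2.941 -2.093 0.749
endloop
endfacet
facet normal -0.176 -0.774 0.608
outer loop
vertex 2.746 -2.273 0.463
vertex 2.941 -2.093 0.749
vertex 1.518 -1.506 1.084
endloop
endfacet
facet normal 0.861 -0.180 -0.475
outer loop
vertex 2.941 -2.093 0.749
vertex 2.802 -1.774 0.376
vertex 3.055 -1.725 0.816
endloop
endfacet
facet normal 0.137 -0.218 0.966
outer loop
vertex 2.941 -2.093 0.749
vertex 3.055 -1.725 0.816
vertex 1.518 -1.506 1.084
endloop
endfacet

endsolid


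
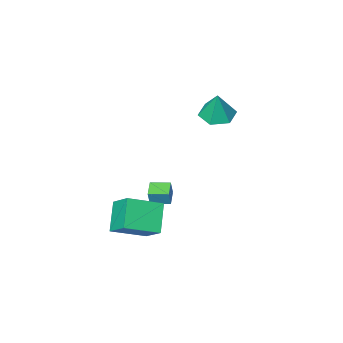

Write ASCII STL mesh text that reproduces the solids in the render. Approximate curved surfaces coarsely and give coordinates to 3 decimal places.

solid 
facet normal -0.568 -0.773 0.283
outer loop
vertex 0.906 -0.693 -2.404
vertex 0.06 -0.042 -2.322
vertex 0.686 -0.864 -3.312
endloop
endfacet
facet normal 0.790 -0.609 -0.077
outer loop
vertex 1.22 -0.138 -3.578
vertex 0.906 -0.693 -2.404
vertex 0.686 -0.864 -3.312
endloop
endfacet
facet normal -0.568 -0.773 0.283
outer loop
vertex 0.686 -0.864 -3.312
vertex 0.06 -0.042 -2.322
vertex -0.159 -0.213 -3.23
endloop
endfacet
facet normal -0.231 -0.180 -0.956
outer loop
vertex -0.159 -0.213 -3.23
vertex 1.22 -0.138 -3.578
vertex 0.686 -0.864 -3.312
endloop
endfacet
facet normal 0.231 0.180 0.956
outer loop
vertex 0.906 -0.693 -2.404
vertex 0.594 0.684 -2.588
vertex 0.06 -0.042 -2.322
endloop
endfacet
facet normal 0.790 -0.608 -0.076
outer loop
vertex 1.439 0.033 -2.67
vertex 0.906 -0.693 -2.404
vertex 1.22 -0.138 -3.578
endloop
endfacet
facet normal 0.232 0.180 0.956
outer loop
vertex 1.439 0.033 -2.67
vertex 0.594 0.684 -2.588
vertex 0.906 -0.693 -2.404
endloop
endfacet
facet normal -0.790 0.609 0.076
outer loop
vertex 0.06 -0.042 -2.322
vertex 0.594 0.684 -2.588
vertex -0.159 -0.213 -3.23
endloop
endfacet
facet normal -0.231 -0.180 -0.956
outer loop
vertex 0.374 0.513 -3.496
vertex 1.22 -0.138 -3.578
vertex -0.159 -0.213 -3.23
endloop
endfacet
facet normal -0.790 0.608 0.077
outer loop
vertex -0.159 -0.213 -3.23
vertex 0.594 0.684 -2.588
vertex 0.374 0.513 -3.496
endloop
endfacet
facet normal 0.568 0.773 -0.283
outer loop
vertex 0.374 0.513 -3.496
vertex 1.439 0.033 -2.67
vertex 1.22 -0.138 -3.578
endloop
endfacet
facet normal 0.568 0.773 -0.283
outer loop
vertex 0.594 0.684 -2.588
vertex 1.439 0.033 -2.67
vertex 0.374 0.513 -3.496
endloop
endfacet
facet normal -0.900 0.234 -0.368
outer loop
vertex 1.365 1.547 -2.455
vertex 2.157 2.612 -3.715
vertex 1.454 0.238 -3.505
endloop
endfacet
facet normal -0.433 -0.582 0.689
outer loop
vertex 3.263 -0.232 -2.765
vertex 1.365 1.547 -2.455
vertex 1.454 0.238 -3.505
endloop
endfacet
facet normal -0.900 0.234 -0.368
outer loop
vertex 1.454 0.238 -3.505
vertex 2.157 2.612 -3.715
vertex 2.246 1.303 -4.765
endloop
endfacet
facet normal 0.053 -0.779 -0.625
outer loop
vertex 2.246 1.303 -4.765
vertex 3.263 -0.232 -2.765
vertex 1.454 0.238 -3.505
endloop
endfacet
facet normal -0.053 0.779 0.625
outer loop
vertex 1.365 1.547 -2.455
vertex 3.966 2.142 -2.975
vertex 2.157 2.612 -3.715
endloop
endfacet
facet normal -0.433 -0.582 0.689
outer loop
vertex 3.174 1.077 -1.715
vertex 1.365 1.547 -2.455
vertex 3.263 -0.232 -2.765
endloop
endfacet
facet normal -0.053 0.779 0.625
outer loop
vertex 3.174 1.077 -1.715
vertex 3.966 2.142 -2.975
vertex 1.365 1.547 -2.455
endloop
endfacet
facet normal 0.433 0.582 -0.689
outer loop
vertex 2.157 2.612 -3.715
vertex 3.966 2.142 -2.975
vertex 2.246 1.303 -4.765
endloop
endfacet
facet normal 0.053 -0.779 -0.625
outer loop
vertex 4.055 0.833 -4.025
vertex 3.263 -0.232 -2.765
vertex 2.246 1.303 -4.765
endloop
endfacet
facet normal 0.433 0.582 -0.689
outer loop
vertex 2.246 1.303 -4.765
vertex 3.966 2.142 -2.975
vertex 4.055 0.833 -4.025
endloop
endfacet
facet normal 0.900 -0.234 0.368
outer loop
vertex 4.055 0.833 -4.025
vertex 3.174 1.077 -1.715
vertex 3.263 -0.232 -2.765
endloop
endfacet
facet normal 0.900 -0.234 0.368
outer loop
vertex 3.966 2.142 -2.975
vertex 3.174 1.077 -1.715
vertex 4.055 0.833 -4.025
endloop
endfacet
facet normal -0.155 -0.251 -0.955
outer loop
vertex -1.753 -0.455 1.926
vertex -2.673 -0.065 1.973
vertex -1.9 0.508 1.697
endloop
endfacet
facet normal 0.942 0.207 0.265
outer loop
vertex -1.753 -0.455 1.926
vertex -1.9 0.508 1.697
vertex -2.407 0.365 3.607
endloop
endfacet
facet normal -0.155 -0.251 -0.955
outer loop
vertex -1.9 0.508 1.697
vertex -2.673 -0.065 1.973
vertex -2.82 0.898 1.744
endloop
endfacet
facet normal 0.392 0.904 0.172
outer loop
vertex -1.9 0.508 1.697
vertex -2.82 0.898 1.744
vertex -2.407 0.365 3.607
endloop
endfacet
facet normal -0.155 -0.251 -0.955
outer loop
vertex -2.82 0.898 1.744
vertex -2.673 -0.065 1.973
vertex -3.592 0.325 2.02
endloop
endfacet
facet normal -0.480 0.810 0.338
outer loop
vertex -2.82 0.898 1.744
vertex -3.592 0.325 2.02
vertex -2.407 0.365 3.607
endloop
endfacet
facet normal -0.155 -0.251 -0.955
outer loop
vertex -3.592 0.325 2.02
vertex -2.673 -0.065 1.973
vertex -3.445 -0.637 2.249
endloop
endfacet
facet normal -0.801 0.020 0.598
outer loop
vertex -3.592 0.325 2.02
vertex -3.445 -0.637 2.249
vertex -2.407 0.365 3.607
endloop
endfacet
facet normal -0.155 -0.251 -0.955
outer loop
vertex -3.445 -0.637 2.249
vertex -2.673 -0.065 1.973
vertex -2.525 -1.027 2.202
endloop
endfacet
facet normal -0.252 -0.677 0.692
outer loop
vertex -3.445 -0.637 2.249
vertex -2.525 -1.027 2.202
vertex -2.407 0.365 3.607
endloop
endfacet
facet normal -0.155 -0.251 -0.955
outer loop
vertex -2.525 -1.027 2.202
vertex -2.673 -0.065 1.973
vertex -1.753 -0.455 1.926
endloop
endfacet
facet normal 0.620 -0.583 0.525
outer loop
vertex -2.525 -1.027 2.202
vertex -1.753 -0.455 1.926
vertex -2.407 0.365 3.607
endloop
endfacet

endsolid


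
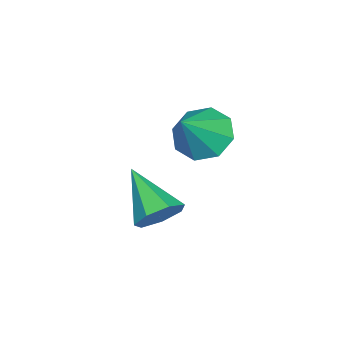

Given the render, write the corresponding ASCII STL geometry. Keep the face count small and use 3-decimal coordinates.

solid 
facet normal 0.504 0.677 -0.537
outer loop
vertex 1.127 0.867 0.668
vertex 0.874 0.447 -0.099
vertex 0.45 1.117 0.348
endloop
endfacet
facet normal -0.279 0.376 0.884
outer loop
vertex 1.127 0.867 0.668
vertex 0.45 1.117 0.348
vertex -0.194 -0.987 1.039
endloop
endfacet
facet normal 0.504 0.677 -0.536
outer loop
vertex 0.45 1.117 0.348
vertex 0.874 0.447 -0.099
vertex 0.092 0.863 -0.309
endloop
endfacet
facet normal -0.868 0.373 0.328
outer loop
vertex 0.45 1.117 0.348
vertex 0.092 0.863 -0.309
vertex -0.194 -0.987 1.039
endloop
endfacet
facet normal 0.504 0.677 -0.537
outer loop
vertex 0.092 0.863 -0.309
vertex 0.874 0.447 -0.099
vertex 0.323 0.296 -0.807
endloop
endfacet
facet normal -0.940 -0.094 -0.329
outer loop
vertex 0.092 0.863 -0.309
vertex 0.323 0.296 -0.807
vertex -0.194 -0.987 1.039
endloop
endfacet
facet normal 0.504 0.677 -0.536
outer loop
vertex 0.323 0.296 -0.807
vertex 0.874 0.447 -0.099
vertex 0.969 -0.157 -0.772
endloop
endfacet
facet normal -0.441 -0.674 -0.592
outer loop
vertex 0.323 0.296 -0.807
vertex 0.969 -0.157 -0.772
vertex -0.194 -0.987 1.039
endloop
endfacet
facet normal 0.504 0.677 -0.536
outer loop
vertex 0.969 -0.157 -0.772
vertex 0.874 0.447 -0.099
vertex 1.543 -0.155 -0.23
endloop
endfacet
facet normal 0.253 -0.931 -0.264
outer loop
vertex 0.969 -0.157 -0.772
vertex 1.543 -0.155 -0.23
vertex -0.194 -0.987 1.039
endloop
endfacet
facet normal 0.503 0.676 -0.538
outer loop
vertex 1.543 -0.155 -0.23
vertex 0.874 0.447 -0.099
vertex 1.614 0.301 0.41
endloop
endfacet
facet normal 0.620 -0.670 0.409
outer loop
vertex 1.543 -0.155 -0.23
vertex 1.614 0.301 0.41
vertex -0.194 -0.987 1.039
endloop
endfacet
facet normal 0.503 0.677 -0.537
outer loop
vertex 1.614 0.301 0.41
vertex 0.874 0.447 -0.099
vertex 1.127 0.867 0.668
endloop
endfacet
facet normal 0.383 -0.089 0.919
outer loop
vertex 1.614 0.301 0.41
vertex 1.127 0.867 0.668
vertex -0.194 -0.987 1.039
endloop
endfacet
facet normal -0.693 0.116 -0.712
outer loop
vertex 0.02 2.075 2.632
vertex -0.575 1.311 3.087
vertex -0.501 2.374 3.188
endloop
endfacet
facet normal 0.618 0.768 0.166
outer loop
vertex 0.02 2.075 2.632
vertex -0.501 2.374 3.188
vertex 0.755 1.089 4.453
endloop
endfacet
facet normal -0.693 0.116 -0.712
outer loop
vertex -0.501 2.374 3.188
vertex -0.575 1.311 3.087
vertex -1.066 2.05 3.685
endloop
endfacet
facet normal 0.129 0.757 0.641
outer loop
vertex -0.501 2.374 3.188
vertex -1.066 2.05 3.685
vertex 0.755 1.089 4.453
endloop
endfacet
facet normal -0.692 0.116 -0.712
outer loop
vertex -1.066 2.05 3.685
vertex -0.575 1.311 3.087
vertex -1.343 1.293 3.831
endloop
endfacet
facet normal -0.249 0.271 0.930
outer loop
vertex -1.066 2.05 3.685
vertex -1.343 1.293 3.831
vertex 0.755 1.089 4.453
endloop
endfacet
facet normal -0.693 0.115 -0.712
outer loop
vertex -1.343 1.293 3.831
vertex -0.575 1.311 3.087
vertex -1.17 0.547 3.542
endloop
endfacet
facet normal -0.296 -0.404 0.866
outer loop
vertex -1.343 1.293 3.831
vertex -1.17 0.547 3.542
vertex 0.755 1.089 4.453
endloop
endfacet
facet normal -0.693 0.117 -0.711
outer loop
vertex -1.17 0.547 3.542
vertex -0.575 1.311 3.087
vertex -0.649 0.249 2.985
endloop
endfacet
facet normal 0.017 -0.875 0.484
outer loop
vertex -1.17 0.547 3.542
vertex -0.649 0.249 2.985
vertex 0.755 1.089 4.453
endloop
endfacet
facet normal -0.693 0.117 -0.712
outer loop
vertex -0.649 0.249 2.985
vertex -0.575 1.311 3.087
vertex -0.084 0.573 2.488
endloop
endfacet
facet normal 0.505 -0.863 0.011
outer loop
vertex -0.649 0.249 2.985
vertex -0.084 0.573 2.488
vertex 0.755 1.089 4.453
endloop
endfacet
facet normal -0.693 0.116 -0.712
outer loop
vertex -0.084 0.573 2.488
vertex -0.575 1.311 3.087
vertex 0.193 1.329 2.342
endloop
endfacet
facet normal 0.883 -0.377 -0.278
outer loop
vertex -0.084 0.573 2.488
vertex 0.193 1.329 2.342
vertex 0.755 1.089 4.453
endloop
endfacet
facet normal -0.693 0.116 -0.712
outer loop
vertex 0.193 1.329 2.342
vertex -0.575 1.311 3.087
vertex 0.02 2.075 2.632
endloop
endfacet
facet normal 0.930 0.299 -0.214
outer loop
vertex 0.193 1.329 2.342
vertex 0.02 2.075 2.632
vertex 0.755 1.089 4.453
endloop
endfacet

endsolid


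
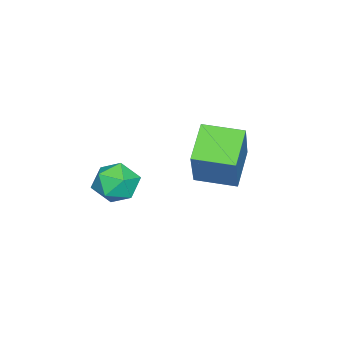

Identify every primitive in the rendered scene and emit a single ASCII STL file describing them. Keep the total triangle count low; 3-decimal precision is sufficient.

solid 
facet normal -0.729 0.385 0.566
outer loop
vertex 0.567 -1.663 -0.734
vertex 1.018 -1.601 -0.196
vertex 0.941 -1.072 -0.655
endloop
endfacet
facet normal -0.831 0.542 -0.122
outer loop
vertex 0.567 -1.663 -0.734
vertex 0.941 -1.072 -0.655
vertex 0.854 -1.35 -1.296
endloop
endfacet
facet normal -0.872 -0.071 -0.485
outer loop
vertex 0.567 -1.663 -0.734
vertex 0.854 -1.35 -1.296
vertex 0.877 -2.051 -1.234
endloop
endfacet
facet normal -0.794 -0.608 -0.021
outer loop
vertex 0.567 -1.663 -0.734
vertex 0.877 -2.051 -1.234
vertex 0.978 -2.206 -0.554
endloop
endfacet
facet normal -0.706 -0.326 0.629
outer loop
vertex 0.567 -1.663 -0.734
vertex 0.978 -2.206 -0.554
vertex 1.018 -1.601 -0.196
endloop
endfacet
facet normal -0.259 0.898 -0.355
outer loop
vertex 0.854 -1.35 -1.296
vertex 0.941 -1.072 -0.655
vertex 1.482 -1.094 -1.106
endloop
endfacet
facet normal -0.093 0.645 0.759
outer loop
vertex 0.941 -1.072 -0.655
vertex 1.018 -1.601 -0.196
vertex 1.583 -1.249 -0.426
endloop
endfacet
facet normal -0.054 -0.506 0.861
outer loop
vertex 1.018 -1.601 -0.196
vertex 0.978 -2.206 -0.554
vertex 1.606 -1.95 -0.364
endloop
endfacet
facet normal -0.197 -0.962 -0.190
outer loop
vertex 0.978 -2.206 -0.554
vertex 0.877 -2.051 -1.234
vertex 1.519 -2.228 -1.005
endloop
endfacet
facet normal -0.325 -0.094 -0.941
outer loop
vertex 0.877 -2.051 -1.234
vertex 0.854 -1.35 -1.296
vertex 1.442 -1.699 -1.464
endloop
endfacet
facet normal 0.794 0.608 0.021
outer loop
vertex 1.893 -1.637 -0.926
vertex 1.482 -1.094 -1.106
vertex 1.583 -1.249 -0.426
endloop
endfacet
facet normal 0.872 0.071 0.485
outer loop
vertex 1.893 -1.637 -0.926
vertex 1.583 -1.249 -0.426
vertex 1.606 -1.95 -0.364
endloop
endfacet
facet normal 0.831 -0.542 0.122
outer loop
vertex 1.893 -1.637 -0.926
vertex 1.606 -1.95 -0.364
vertex 1.519 -2.228 -1.005
endloop
endfacet
facet normal 0.729 -0.385 -0.566
outer loop
vertex 1.893 -1.637 -0.926
vertex 1.519 -2.228 -1.005
vertex 1.442 -1.699 -1.464
endloop
endfacet
facet normal 0.706 0.326 -0.629
outer loop
vertex 1.893 -1.637 -0.926
vertex 1.442 -1.699 -1.464
vertex 1.482 -1.094 -1.106
endloop
endfacet
facet normal 0.197 0.962 0.190
outer loop
vertex 1.583 -1.249 -0.426
vertex 1.482 -1.094 -1.106
vertex 0.941 -1.072 -0.655
endloop
endfacet
facet normal 0.325 0.094 0.941
outer loop
vertex 1.606 -1.95 -0.364
vertex 1.583 -1.249 -0.426
vertex 1.018 -1.601 -0.196
endloop
endfacet
facet normal 0.259 -0.898 0.355
outer loop
vertex 1.519 -2.228 -1.005
vertex 1.606 -1.95 -0.364
vertex 0.978 -2.206 -0.554
endloop
endfacet
facet normal 0.093 -0.645 -0.759
outer loop
vertex 1.442 -1.699 -1.464
vertex 1.519 -2.228 -1.005
vertex 0.877 -2.051 -1.234
endloop
endfacet
facet normal 0.054 0.506 -0.861
outer loop
vertex 1.482 -1.094 -1.106
vertex 1.442 -1.699 -1.464
vertex 0.854 -1.35 -1.296
endloop
endfacet
facet normal -0.832 -0.128 0.540
outer loop
vertex -1.381 -0.398 0.224
vertex -1.623 0.784 0.132
vertex -2.262 -0.688 -1.201
endloop
endfacet
facet normal 0.199 -0.977 0.076
outer loop
vertex -1.197 -0.524 -1.892
vertex -1.381 -0.398 0.224
vertex -2.262 -0.688 -1.201
endloop
endfacet
facet normal -0.831 -0.129 0.541
outer loop
vertex -2.262 -0.688 -1.201
vertex -1.623 0.784 0.132
vertex -2.504 0.494 -1.292
endloop
endfacet
facet normal -0.518 -0.171 -0.838
outer loop
vertex -2.504 0.494 -1.292
vertex -1.197 -0.524 -1.892
vertex -2.262 -0.688 -1.201
endloop
endfacet
facet normal 0.518 0.171 0.838
outer loop
vertex -1.381 -0.398 0.224
vertex -0.558 0.948 -0.559
vertex -1.623 0.784 0.132
endloop
endfacet
facet normal 0.200 -0.977 0.076
outer loop
vertex -0.316 -0.234 -0.468
vertex -1.381 -0.398 0.224
vertex -1.197 -0.524 -1.892
endloop
endfacet
facet normal 0.518 0.171 0.838
outer loop
vertex -0.316 -0.234 -0.468
vertex -0.558 0.948 -0.559
vertex -1.381 -0.398 0.224
endloop
endfacet
facet normal -0.199 0.977 -0.076
outer loop
vertex -1.623 0.784 0.132
vertex -0.558 0.948 -0.559
vertex -2.504 0.494 -1.292
endloop
endfacet
facet normal -0.518 -0.171 -0.838
outer loop
vertex -1.439 0.658 -1.984
vertex -1.197 -0.524 -1.892
vertex -2.504 0.494 -1.292
endloop
endfacet
facet normal -0.199 0.977 -0.075
outer loop
vertex -2.504 0.494 -1.292
vertex -0.558 0.948 -0.559
vertex -1.439 0.658 -1.984
endloop
endfacet
facet normal 0.832 0.128 -0.541
outer loop
vertex -1.439 0.658 -1.984
vertex -0.316 -0.234 -0.468
vertex -1.197 -0.524 -1.892
endloop
endfacet
facet normal 0.832 0.129 -0.540
outer loop
vertex -0.558 0.948 -0.559
vertex -0.316 -0.234 -0.468
vertex -1.439 0.658 -1.984
endloop
endfacet

endsolid


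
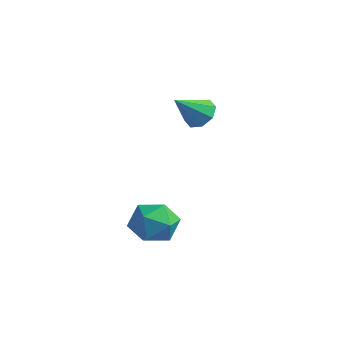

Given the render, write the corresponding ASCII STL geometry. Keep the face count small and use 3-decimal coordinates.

solid 
facet normal 0.112 0.749 -0.653
outer loop
vertex -2.802 2.995 2.831
vertex -3.359 2.677 2.371
vertex -3.356 3.196 2.967
endloop
endfacet
facet normal 0.306 0.215 0.928
outer loop
vertex -2.802 2.995 2.831
vertex -3.356 3.196 2.967
vertex -3.541 1.463 3.429
endloop
endfacet
facet normal 0.110 0.749 -0.653
outer loop
vertex -3.356 3.196 2.967
vertex -3.359 2.677 2.371
vertex -3.912 3.092 2.754
endloop
endfacet
facet normal -0.388 0.276 0.879
outer loop
vertex -3.356 3.196 2.967
vertex -3.912 3.092 2.754
vertex -3.541 1.463 3.429
endloop
endfacet
facet normal 0.111 0.750 -0.652
outer loop
vertex -3.912 3.092 2.754
vertex -3.359 2.677 2.371
vertex -4.145 2.746 2.316
endloop
endfacet
facet normal -0.881 -0.005 0.473
outer loop
vertex -3.912 3.092 2.754
vertex -4.145 2.746 2.316
vertex -3.541 1.463 3.429
endloop
endfacet
facet normal 0.111 0.749 -0.653
outer loop
vertex -4.145 2.746 2.316
vertex -3.359 2.677 2.371
vertex -3.917 2.359 1.911
endloop
endfacet
facet normal -0.884 -0.464 -0.055
outer loop
vertex -4.145 2.746 2.316
vertex -3.917 2.359 1.911
vertex -3.541 1.463 3.429
endloop
endfacet
facet normal 0.111 0.749 -0.653
outer loop
vertex -3.917 2.359 1.911
vertex -3.359 2.677 2.371
vertex -3.363 2.158 1.775
endloop
endfacet
facet normal -0.397 -0.830 -0.392
outer loop
vertex -3.917 2.359 1.911
vertex -3.363 2.158 1.775
vertex -3.541 1.463 3.429
endloop
endfacet
facet normal 0.113 0.749 -0.653
outer loop
vertex -3.363 2.158 1.775
vertex -3.359 2.677 2.371
vertex -2.807 2.261 1.989
endloop
endfacet
facet normal 0.297 -0.891 -0.343
outer loop
vertex -3.363 2.158 1.775
vertex -2.807 2.261 1.989
vertex -3.541 1.463 3.429
endloop
endfacet
facet normal 0.112 0.748 -0.654
outer loop
vertex -2.807 2.261 1.989
vertex -3.359 2.677 2.371
vertex -2.574 2.608 2.426
endloop
endfacet
facet normal 0.789 -0.611 0.064
outer loop
vertex -2.807 2.261 1.989
vertex -2.574 2.608 2.426
vertex -3.541 1.463 3.429
endloop
endfacet
facet normal 0.112 0.749 -0.653
outer loop
vertex -2.574 2.608 2.426
vertex -3.359 2.677 2.371
vertex -2.802 2.995 2.831
endloop
endfacet
facet normal 0.792 -0.152 0.591
outer loop
vertex -2.574 2.608 2.426
vertex -2.802 2.995 2.831
vertex -3.541 1.463 3.429
endloop
endfacet
facet normal -0.092 0.989 -0.114
outer loop
vertex -0.845 -1.578 -1.447
vertex -1.112 -1.485 -0.423
vertex -0.093 -1.424 -0.713
endloop
endfacet
facet normal 0.399 0.726 -0.561
outer loop
vertex -0.845 -1.578 -1.447
vertex -0.093 -1.424 -0.713
vertex 0.067 -2.12 -1.5
endloop
endfacet
facet normal 0.082 0.233 -0.969
outer loop
vertex -0.845 -1.578 -1.447
vertex 0.067 -2.12 -1.5
vertex -0.854 -2.61 -1.696
endloop
endfacet
facet normal -0.603 0.192 -0.774
outer loop
vertex -0.845 -1.578 -1.447
vertex -0.854 -2.61 -1.696
vertex -1.583 -2.218 -1.031
endloop
endfacet
facet normal -0.710 0.660 -0.245
outer loop
vertex -0.845 -1.578 -1.447
vertex -1.583 -2.218 -1.031
vertex -1.112 -1.485 -0.423
endloop
endfacet
facet normal 0.900 0.400 -0.171
outer loop
vertex 0.067 -2.12 -1.5
vertex -0.093 -1.424 -0.713
vertex 0.363 -2.362 -0.509
endloop
endfacet
facet normal 0.108 0.826 0.553
outer loop
vertex -0.093 -1.424 -0.713
vertex -1.112 -1.485 -0.423
vertex -0.366 -1.97 0.156
endloop
endfacet
facet normal -0.894 0.293 0.339
outer loop
vertex -1.112 -1.485 -0.423
vertex -1.583 -2.218 -1.031
vertex -1.287 -2.46 -0.04
endloop
endfacet
facet normal -0.720 -0.463 -0.517
outer loop
vertex -1.583 -2.218 -1.031
vertex -0.854 -2.61 -1.696
vertex -1.127 -3.156 -0.827
endloop
endfacet
facet normal 0.388 -0.396 -0.832
outer loop
vertex -0.854 -2.61 -1.696
vertex 0.067 -2.12 -1.5
vertex -0.108 -3.095 -1.117
endloop
endfacet
facet normal 0.603 -0.192 0.774
outer loop
vertex -0.375 -3.002 -0.093
vertex 0.363 -2.362 -0.509
vertex -0.366 -1.97 0.156
endloop
endfacet
facet normal -0.082 -0.233 0.969
outer loop
vertex -0.375 -3.002 -0.093
vertex -0.366 -1.97 0.156
vertex -1.287 -2.46 -0.04
endloop
endfacet
facet normal -0.399 -0.726 0.561
outer loop
vertex -0.375 -3.002 -0.093
vertex -1.287 -2.46 -0.04
vertex -1.127 -3.156 -0.827
endloop
endfacet
facet normal 0.092 -0.989 0.114
outer loop
vertex -0.375 -3.002 -0.093
vertex -1.127 -3.156 -0.827
vertex -0.108 -3.095 -1.117
endloop
endfacet
facet normal 0.710 -0.660 0.245
outer loop
vertex -0.375 -3.002 -0.093
vertex -0.108 -3.095 -1.117
vertex 0.363 -2.362 -0.509
endloop
endfacet
facet normal 0.720 0.463 0.517
outer loop
vertex -0.366 -1.97 0.156
vertex 0.363 -2.362 -0.509
vertex -0.093 -1.424 -0.713
endloop
endfacet
facet normal -0.388 0.396 0.832
outer loop
vertex -1.287 -2.46 -0.04
vertex -0.366 -1.97 0.156
vertex -1.112 -1.485 -0.423
endloop
endfacet
facet normal -0.900 -0.400 0.171
outer loop
vertex -1.127 -3.156 -0.827
vertex -1.287 -2.46 -0.04
vertex -1.583 -2.218 -1.031
endloop
endfacet
facet normal -0.108 -0.826 -0.553
outer loop
vertex -0.108 -3.095 -1.117
vertex -1.127 -3.156 -0.827
vertex -0.854 -2.61 -1.696
endloop
endfacet
facet normal 0.894 -0.293 -0.339
outer loop
vertex 0.363 -2.362 -0.509
vertex -0.108 -3.095 -1.117
vertex 0.067 -2.12 -1.5
endloop
endfacet

endsolid


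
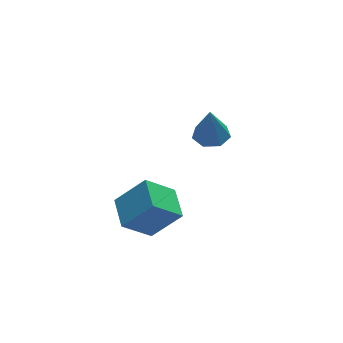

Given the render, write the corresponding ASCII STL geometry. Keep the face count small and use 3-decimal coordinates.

solid 
facet normal 0.049 0.002 -0.999
outer loop
vertex 3.662 3.861 3.068
vertex 3.013 3.701 3.036
vertex 3.293 4.309 3.051
endloop
endfacet
facet normal 0.682 0.578 0.448
outer loop
vertex 3.662 3.861 3.068
vertex 3.293 4.309 3.051
vertex 2.947 3.699 4.364
endloop
endfacet
facet normal 0.050 0.002 -0.999
outer loop
vertex 3.293 4.309 3.051
vertex 3.013 3.701 3.036
vertex 2.712 4.3 3.022
endloop
endfacet
facet normal -0.035 0.910 0.414
outer loop
vertex 3.293 4.309 3.051
vertex 2.712 4.3 3.022
vertex 2.947 3.699 4.364
endloop
endfacet
facet normal 0.049 0.001 -0.999
outer loop
vertex 2.712 4.3 3.022
vertex 3.013 3.701 3.036
vertex 2.358 3.84 3.004
endloop
endfacet
facet normal -0.741 0.555 0.378
outer loop
vertex 2.712 4.3 3.022
vertex 2.358 3.84 3.004
vertex 2.947 3.699 4.364
endloop
endfacet
facet normal 0.049 0.001 -0.999
outer loop
vertex 2.358 3.84 3.004
vertex 3.013 3.701 3.036
vertex 2.496 3.275 3.01
endloop
endfacet
facet normal -0.904 -0.217 0.369
outer loop
vertex 2.358 3.84 3.004
vertex 2.496 3.275 3.01
vertex 2.947 3.699 4.364
endloop
endfacet
facet normal 0.048 0.002 -0.999
outer loop
vertex 2.496 3.275 3.01
vertex 3.013 3.701 3.036
vertex 3.024 3.031 3.035
endloop
endfacet
facet normal -0.401 -0.828 0.393
outer loop
vertex 2.496 3.275 3.01
vertex 3.024 3.031 3.035
vertex 2.947 3.699 4.364
endloop
endfacet
facet normal 0.049 0.002 -0.999
outer loop
vertex 3.024 3.031 3.035
vertex 3.013 3.701 3.036
vertex 3.543 3.292 3.061
endloop
endfacet
facet normal 0.388 -0.814 0.432
outer loop
vertex 3.024 3.031 3.035
vertex 3.543 3.292 3.061
vertex 2.947 3.699 4.364
endloop
endfacet
facet normal 0.049 0.002 -0.999
outer loop
vertex 3.543 3.292 3.061
vertex 3.013 3.701 3.036
vertex 3.662 3.861 3.068
endloop
endfacet
facet normal 0.870 -0.188 0.456
outer loop
vertex 3.543 3.292 3.061
vertex 3.662 3.861 3.068
vertex 2.947 3.699 4.364
endloop
endfacet
facet normal -0.723 0.075 0.687
outer loop
vertex -0.846 -0.067 4.683
vertex -0.597 1.057 4.822
vertex -1.779 0.265 3.665
endloop
endfacet
facet normal -0.215 -0.969 -0.119
outer loop
vertex -0.803 0.163 2.738
vertex -0.846 -0.067 4.683
vertex -1.779 0.265 3.665
endloop
endfacet
facet normal -0.723 0.075 0.687
outer loop
vertex -1.779 0.265 3.665
vertex -0.597 1.057 4.822
vertex -1.53 1.389 3.804
endloop
endfacet
facet normal -0.657 0.234 -0.717
outer loop
vertex -1.53 1.389 3.804
vertex -0.803 0.163 2.738
vertex -1.779 0.265 3.665
endloop
endfacet
facet normal 0.657 -0.234 0.717
outer loop
vertex -0.846 -0.067 4.683
vertex 0.379 0.955 3.895
vertex -0.597 1.057 4.822
endloop
endfacet
facet normal -0.215 -0.969 -0.119
outer loop
vertex 0.13 -0.169 3.756
vertex -0.846 -0.067 4.683
vertex -0.803 0.163 2.738
endloop
endfacet
facet normal 0.657 -0.234 0.717
outer loop
vertex 0.13 -0.169 3.756
vertex 0.379 0.955 3.895
vertex -0.846 -0.067 4.683
endloop
endfacet
facet normal 0.215 0.969 0.119
outer loop
vertex -0.597 1.057 4.822
vertex 0.379 0.955 3.895
vertex -1.53 1.389 3.804
endloop
endfacet
facet normal -0.657 0.234 -0.717
outer loop
vertex -0.554 1.287 2.877
vertex -0.803 0.163 2.738
vertex -1.53 1.389 3.804
endloop
endfacet
facet normal 0.215 0.969 0.119
outer loop
vertex -1.53 1.389 3.804
vertex 0.379 0.955 3.895
vertex -0.554 1.287 2.877
endloop
endfacet
facet normal 0.723 -0.075 -0.687
outer loop
vertex -0.554 1.287 2.877
vertex 0.13 -0.169 3.756
vertex -0.803 0.163 2.738
endloop
endfacet
facet normal 0.723 -0.075 -0.687
outer loop
vertex 0.379 0.955 3.895
vertex 0.13 -0.169 3.756
vertex -0.554 1.287 2.877
endloop
endfacet

endsolid


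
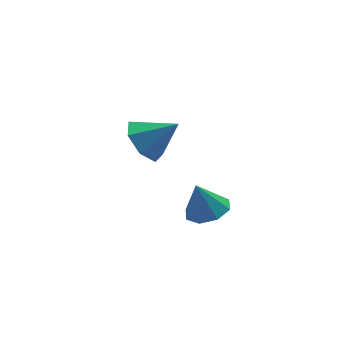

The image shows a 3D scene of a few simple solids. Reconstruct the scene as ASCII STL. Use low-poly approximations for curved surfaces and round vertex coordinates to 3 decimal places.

solid 
facet normal -0.673 0.378 -0.635
outer loop
vertex 3.573 1.233 2.77
vertex 3.076 1.475 3.441
vertex 3.705 1.925 3.042
endloop
endfacet
facet normal 0.959 -0.076 -0.271
outer loop
vertex 3.573 1.233 2.77
vertex 3.705 1.925 3.042
vertex 3.984 0.965 4.299
endloop
endfacet
facet normal -0.673 0.377 -0.636
outer loop
vertex 3.705 1.925 3.042
vertex 3.076 1.475 3.441
vertex 3.362 2.278 3.614
endloop
endfacet
facet normal 0.843 0.501 0.196
outer loop
vertex 3.705 1.925 3.042
vertex 3.362 2.278 3.614
vertex 3.984 0.965 4.299
endloop
endfacet
facet normal -0.673 0.377 -0.636
outer loop
vertex 3.362 2.278 3.614
vertex 3.076 1.475 3.441
vertex 2.804 2.027 4.056
endloop
endfacet
facet normal 0.347 0.558 0.754
outer loop
vertex 3.362 2.278 3.614
vertex 2.804 2.027 4.056
vertex 3.984 0.965 4.299
endloop
endfacet
facet normal -0.673 0.377 -0.636
outer loop
vertex 2.804 2.027 4.056
vertex 3.076 1.475 3.441
vertex 2.45 1.36 4.035
endloop
endfacet
facet normal -0.156 0.052 0.986
outer loop
vertex 2.804 2.027 4.056
vertex 2.45 1.36 4.035
vertex 3.984 0.965 4.299
endloop
endfacet
facet normal -0.673 0.377 -0.636
outer loop
vertex 2.45 1.36 4.035
vertex 3.076 1.475 3.441
vertex 2.568 0.78 3.566
endloop
endfacet
facet normal -0.287 -0.637 0.715
outer loop
vertex 2.45 1.36 4.035
vertex 2.568 0.78 3.566
vertex 3.984 0.965 4.299
endloop
endfacet
facet normal -0.673 0.378 -0.635
outer loop
vertex 2.568 0.78 3.566
vertex 3.076 1.475 3.441
vertex 3.067 0.723 3.003
endloop
endfacet
facet normal 0.053 -0.988 0.147
outer loop
vertex 2.568 0.78 3.566
vertex 3.067 0.723 3.003
vertex 3.984 0.965 4.299
endloop
endfacet
facet normal -0.674 0.378 -0.635
outer loop
vertex 3.067 0.723 3.003
vertex 3.076 1.475 3.441
vertex 3.573 1.233 2.77
endloop
endfacet
facet normal 0.609 -0.738 -0.293
outer loop
vertex 3.067 0.723 3.003
vertex 3.573 1.233 2.77
vertex 3.984 0.965 4.299
endloop
endfacet
facet normal 0.240 -0.213 -0.947
outer loop
vertex 3.941 -1.565 2.849
vertex 3.405 -2.061 2.825
vertex 3.456 -1.347 2.677
endloop
endfacet
facet normal 0.251 0.879 0.407
outer loop
vertex 3.941 -1.565 2.849
vertex 3.456 -1.347 2.677
vertex 3.135 -1.819 3.895
endloop
endfacet
facet normal 0.240 -0.213 -0.947
outer loop
vertex 3.456 -1.347 2.677
vertex 3.405 -2.061 2.825
vertex 2.942 -1.547 2.592
endloop
endfacet
facet normal -0.386 0.890 0.243
outer loop
vertex 3.456 -1.347 2.677
vertex 2.942 -1.547 2.592
vertex 3.135 -1.819 3.895
endloop
endfacet
facet normal 0.240 -0.213 -0.947
outer loop
vertex 2.942 -1.547 2.592
vertex 3.405 -2.061 2.825
vertex 2.699 -2.048 2.643
endloop
endfacet
facet normal -0.868 0.444 0.221
outer loop
vertex 2.942 -1.547 2.592
vertex 2.699 -2.048 2.643
vertex 3.135 -1.819 3.895
endloop
endfacet
facet normal 0.240 -0.214 -0.947
outer loop
vertex 2.699 -2.048 2.643
vertex 3.405 -2.061 2.825
vertex 2.87 -2.556 2.801
endloop
endfacet
facet normal -0.914 -0.197 0.354
outer loop
vertex 2.699 -2.048 2.643
vertex 2.87 -2.556 2.801
vertex 3.135 -1.819 3.895
endloop
endfacet
facet normal 0.240 -0.213 -0.947
outer loop
vertex 2.87 -2.556 2.801
vertex 3.405 -2.061 2.825
vertex 3.355 -2.774 2.973
endloop
endfacet
facet normal -0.497 -0.659 0.564
outer loop
vertex 2.87 -2.556 2.801
vertex 3.355 -2.774 2.973
vertex 3.135 -1.819 3.895
endloop
endfacet
facet normal 0.240 -0.213 -0.947
outer loop
vertex 3.355 -2.774 2.973
vertex 3.405 -2.061 2.825
vertex 3.869 -2.574 3.058
endloop
endfacet
facet normal 0.141 -0.671 0.728
outer loop
vertex 3.355 -2.774 2.973
vertex 3.869 -2.574 3.058
vertex 3.135 -1.819 3.895
endloop
endfacet
facet normal 0.240 -0.213 -0.947
outer loop
vertex 3.869 -2.574 3.058
vertex 3.405 -2.061 2.825
vertex 4.112 -2.073 3.007
endloop
endfacet
facet normal 0.622 -0.226 0.749
outer loop
vertex 3.869 -2.574 3.058
vertex 4.112 -2.073 3.007
vertex 3.135 -1.819 3.895
endloop
endfacet
facet normal 0.240 -0.214 -0.947
outer loop
vertex 4.112 -2.073 3.007
vertex 3.405 -2.061 2.825
vertex 3.941 -1.565 2.849
endloop
endfacet
facet normal 0.668 0.417 0.616
outer loop
vertex 4.112 -2.073 3.007
vertex 3.941 -1.565 2.849
vertex 3.135 -1.819 3.895
endloop
endfacet

endsolid
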